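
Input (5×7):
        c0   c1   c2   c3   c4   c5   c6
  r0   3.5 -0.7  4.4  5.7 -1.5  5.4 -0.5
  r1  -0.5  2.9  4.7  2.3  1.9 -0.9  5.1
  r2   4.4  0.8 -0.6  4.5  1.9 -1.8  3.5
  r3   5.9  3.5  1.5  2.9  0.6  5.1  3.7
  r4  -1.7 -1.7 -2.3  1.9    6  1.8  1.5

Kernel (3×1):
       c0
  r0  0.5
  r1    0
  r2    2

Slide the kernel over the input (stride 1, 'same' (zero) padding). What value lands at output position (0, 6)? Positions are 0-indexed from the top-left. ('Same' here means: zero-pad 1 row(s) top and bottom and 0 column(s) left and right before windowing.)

10.2

The receptive field on the zero-padded input at this output position is [0 / -0.5 / 5.1]. Elementwise product with the kernel and sum: 0·0.5 + 5.1·2.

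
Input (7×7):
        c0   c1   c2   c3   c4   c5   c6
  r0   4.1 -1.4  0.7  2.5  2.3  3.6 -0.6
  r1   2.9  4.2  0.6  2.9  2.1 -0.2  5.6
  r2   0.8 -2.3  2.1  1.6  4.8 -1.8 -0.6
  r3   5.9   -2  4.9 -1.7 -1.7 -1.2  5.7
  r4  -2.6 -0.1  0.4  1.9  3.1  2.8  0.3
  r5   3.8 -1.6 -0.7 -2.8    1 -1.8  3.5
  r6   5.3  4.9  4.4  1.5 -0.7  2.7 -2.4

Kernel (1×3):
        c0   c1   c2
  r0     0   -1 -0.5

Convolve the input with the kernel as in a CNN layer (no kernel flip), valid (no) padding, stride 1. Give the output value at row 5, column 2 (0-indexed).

The receptive field on the input at this output position is [-0.7 -2.8 1]. Elementwise product with the kernel and sum: -2.8·-1 + 1·-0.5.

2.3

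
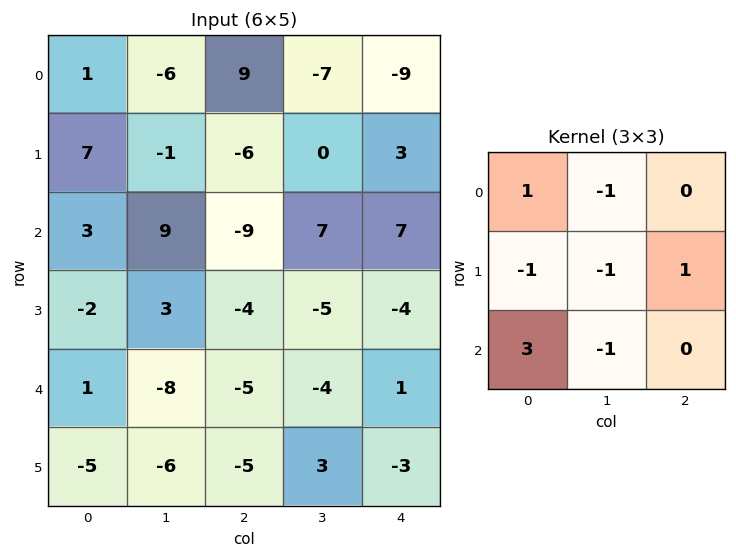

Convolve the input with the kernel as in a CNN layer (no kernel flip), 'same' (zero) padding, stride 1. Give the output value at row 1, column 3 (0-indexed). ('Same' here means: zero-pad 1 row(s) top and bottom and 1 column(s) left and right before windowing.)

The receptive field on the zero-padded input at this output position is [9 -7 -9 / -6 0 3 / -9 7 7]. Elementwise product with the kernel and sum: 9·1 + -7·-1 + -6·-1 + 0·-1 + 3·1 + -9·3 + 7·-1.

-9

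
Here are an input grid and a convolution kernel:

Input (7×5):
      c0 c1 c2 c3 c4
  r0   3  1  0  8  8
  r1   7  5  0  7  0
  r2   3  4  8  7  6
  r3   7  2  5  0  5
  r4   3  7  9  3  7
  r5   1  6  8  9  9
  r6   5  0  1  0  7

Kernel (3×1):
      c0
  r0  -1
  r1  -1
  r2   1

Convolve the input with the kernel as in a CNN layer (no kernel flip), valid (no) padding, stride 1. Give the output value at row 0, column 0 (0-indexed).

-7

The receptive field on the input at this output position is [3 / 7 / 3]. Elementwise product with the kernel and sum: 3·-1 + 7·-1 + 3·1.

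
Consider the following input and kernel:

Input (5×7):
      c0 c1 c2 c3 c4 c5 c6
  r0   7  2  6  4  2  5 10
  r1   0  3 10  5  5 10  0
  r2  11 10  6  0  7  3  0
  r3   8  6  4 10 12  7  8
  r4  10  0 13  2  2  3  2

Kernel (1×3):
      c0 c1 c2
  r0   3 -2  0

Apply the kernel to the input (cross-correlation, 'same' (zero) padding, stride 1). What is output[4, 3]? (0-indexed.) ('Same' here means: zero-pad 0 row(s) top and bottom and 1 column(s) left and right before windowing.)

The receptive field on the zero-padded input at this output position is [13 2 2]. Elementwise product with the kernel and sum: 13·3 + 2·-2.

35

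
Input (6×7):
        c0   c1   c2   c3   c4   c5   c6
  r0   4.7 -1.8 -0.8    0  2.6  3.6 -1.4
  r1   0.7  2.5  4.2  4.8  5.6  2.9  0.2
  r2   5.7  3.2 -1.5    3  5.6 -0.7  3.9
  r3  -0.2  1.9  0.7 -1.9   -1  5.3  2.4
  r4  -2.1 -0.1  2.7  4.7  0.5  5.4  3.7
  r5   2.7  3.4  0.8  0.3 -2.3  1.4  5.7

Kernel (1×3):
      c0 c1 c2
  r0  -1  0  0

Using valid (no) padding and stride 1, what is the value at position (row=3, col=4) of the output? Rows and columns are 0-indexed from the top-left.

1

The receptive field on the input at this output position is [-1 5.3 2.4]. Elementwise product with the kernel and sum: -1·-1.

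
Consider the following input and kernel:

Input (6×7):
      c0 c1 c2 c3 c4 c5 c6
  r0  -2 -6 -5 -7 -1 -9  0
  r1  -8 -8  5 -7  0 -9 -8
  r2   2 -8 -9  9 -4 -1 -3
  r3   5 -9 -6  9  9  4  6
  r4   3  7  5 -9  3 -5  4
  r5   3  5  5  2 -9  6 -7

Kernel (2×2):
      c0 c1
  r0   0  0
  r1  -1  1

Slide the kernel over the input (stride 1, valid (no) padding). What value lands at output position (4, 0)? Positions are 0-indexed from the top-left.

2

The receptive field on the input at this output position is [3 7 / 3 5]. Elementwise product with the kernel and sum: 3·-1 + 5·1.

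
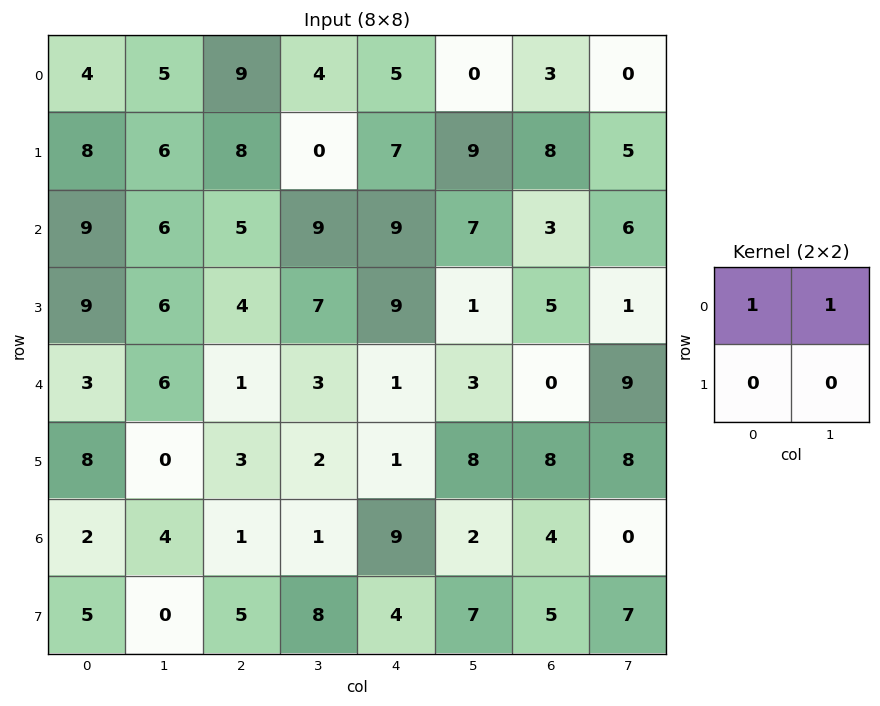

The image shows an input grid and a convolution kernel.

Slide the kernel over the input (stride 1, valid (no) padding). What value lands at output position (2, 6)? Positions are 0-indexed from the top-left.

The receptive field on the input at this output position is [3 6 / 5 1]. Elementwise product with the kernel and sum: 3·1 + 6·1.

9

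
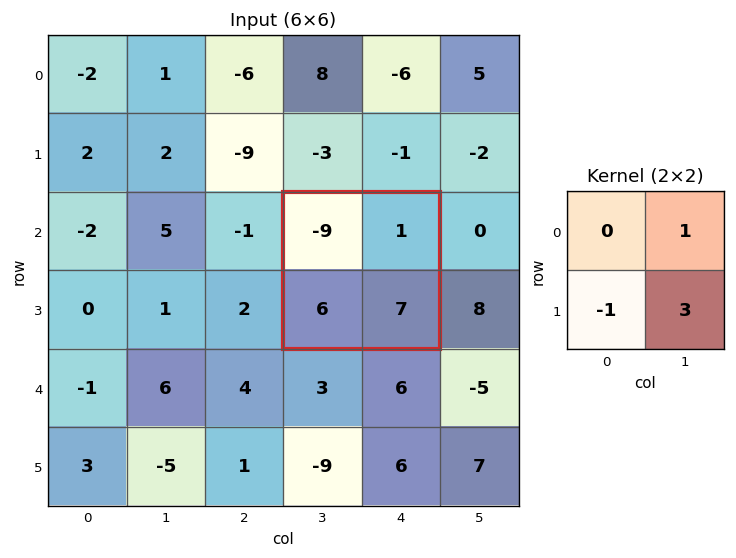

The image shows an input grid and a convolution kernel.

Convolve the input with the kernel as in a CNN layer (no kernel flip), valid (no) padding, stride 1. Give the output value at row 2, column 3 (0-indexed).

The receptive field on the input at this output position is [-9 1 / 6 7]. Elementwise product with the kernel and sum: 1·1 + 6·-1 + 7·3.

16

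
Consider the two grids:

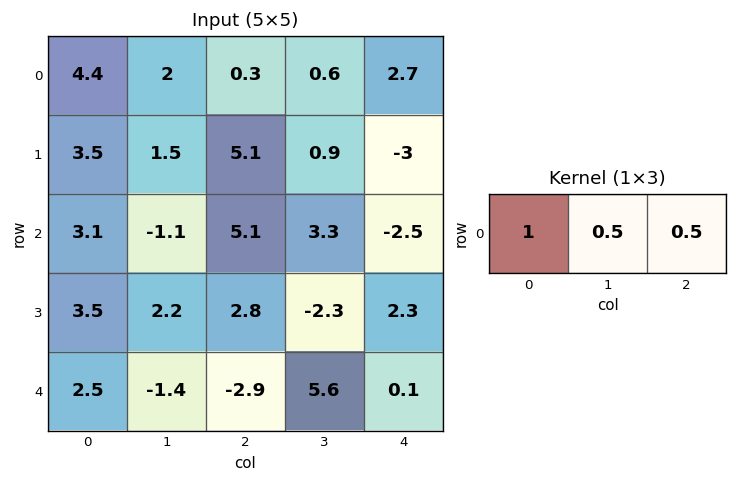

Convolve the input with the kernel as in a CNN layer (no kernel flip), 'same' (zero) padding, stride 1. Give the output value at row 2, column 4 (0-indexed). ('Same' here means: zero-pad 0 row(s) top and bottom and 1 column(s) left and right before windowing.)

The receptive field on the zero-padded input at this output position is [3.3 -2.5 0]. Elementwise product with the kernel and sum: 3.3·1 + -2.5·0.5 + 0·0.5.

2.05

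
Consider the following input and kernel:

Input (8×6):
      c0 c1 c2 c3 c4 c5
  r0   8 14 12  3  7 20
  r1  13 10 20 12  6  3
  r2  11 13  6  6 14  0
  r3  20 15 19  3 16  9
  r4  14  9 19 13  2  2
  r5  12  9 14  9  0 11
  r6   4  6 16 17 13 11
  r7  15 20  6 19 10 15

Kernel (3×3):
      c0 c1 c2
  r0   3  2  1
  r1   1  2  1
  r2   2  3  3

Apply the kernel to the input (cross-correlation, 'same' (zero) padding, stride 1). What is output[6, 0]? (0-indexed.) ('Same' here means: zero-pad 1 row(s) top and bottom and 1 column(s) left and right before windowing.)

The receptive field on the zero-padded input at this output position is [0 12 9 / 0 4 6 / 0 15 20]. Elementwise product with the kernel and sum: 0·3 + 12·2 + 9·1 + 0·1 + 4·2 + 6·1 + 0·2 + 15·3 + 20·3.

152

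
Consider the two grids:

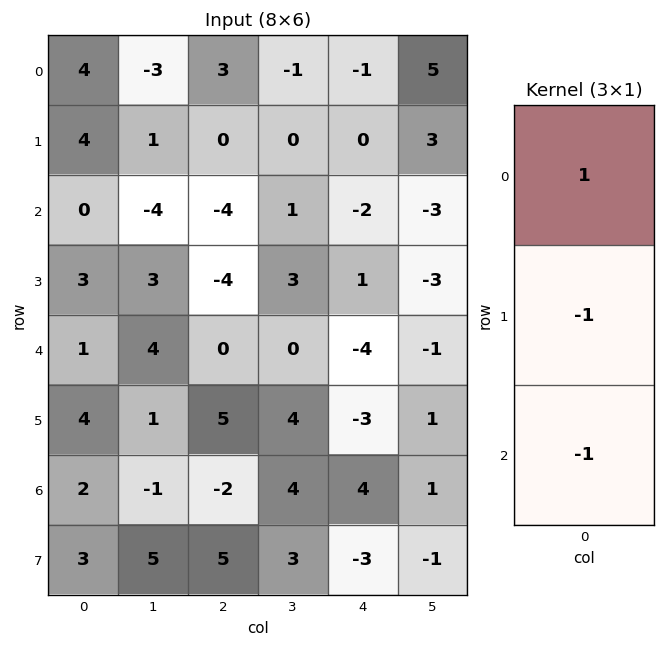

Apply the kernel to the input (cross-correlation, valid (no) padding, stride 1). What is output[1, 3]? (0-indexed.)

-4

The receptive field on the input at this output position is [0 / 1 / 3]. Elementwise product with the kernel and sum: 0·1 + 1·-1 + 3·-1.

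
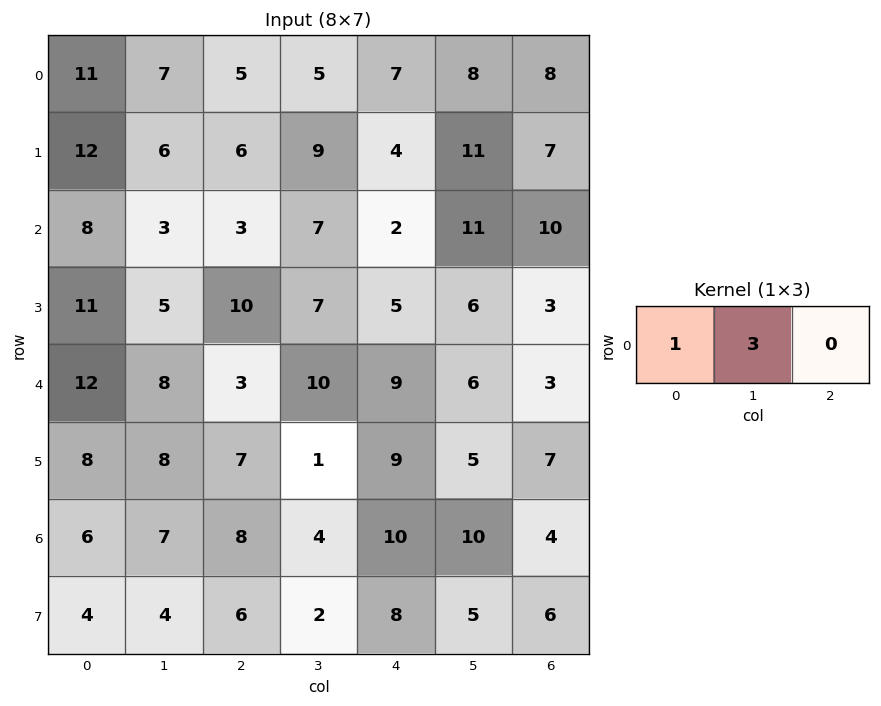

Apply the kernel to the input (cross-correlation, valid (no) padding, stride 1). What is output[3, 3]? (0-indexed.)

22

The receptive field on the input at this output position is [7 5 6]. Elementwise product with the kernel and sum: 7·1 + 5·3.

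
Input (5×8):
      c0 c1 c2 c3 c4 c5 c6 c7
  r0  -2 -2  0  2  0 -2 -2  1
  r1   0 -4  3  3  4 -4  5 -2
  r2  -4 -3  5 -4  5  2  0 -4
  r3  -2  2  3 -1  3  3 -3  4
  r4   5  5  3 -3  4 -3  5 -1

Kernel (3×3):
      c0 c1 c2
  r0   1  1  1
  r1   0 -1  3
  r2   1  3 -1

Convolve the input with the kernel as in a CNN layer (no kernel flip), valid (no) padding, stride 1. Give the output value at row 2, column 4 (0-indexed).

The receptive field on the input at this output position is [5 2 0 / 3 3 -3 / 4 -3 5]. Elementwise product with the kernel and sum: 5·1 + 2·1 + 0·1 + 3·-1 + -3·3 + 4·1 + -3·3 + 5·-1.

-15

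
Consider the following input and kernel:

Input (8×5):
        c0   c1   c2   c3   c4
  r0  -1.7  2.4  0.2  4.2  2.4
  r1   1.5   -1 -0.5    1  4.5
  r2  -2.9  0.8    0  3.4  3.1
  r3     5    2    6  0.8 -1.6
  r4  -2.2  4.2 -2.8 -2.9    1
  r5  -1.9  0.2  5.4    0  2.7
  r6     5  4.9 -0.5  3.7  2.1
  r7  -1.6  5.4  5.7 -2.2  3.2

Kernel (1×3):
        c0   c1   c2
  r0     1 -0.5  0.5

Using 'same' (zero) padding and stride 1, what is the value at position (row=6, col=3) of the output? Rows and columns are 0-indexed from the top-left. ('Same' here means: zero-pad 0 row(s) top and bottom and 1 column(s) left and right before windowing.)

-1.3

The receptive field on the zero-padded input at this output position is [-0.5 3.7 2.1]. Elementwise product with the kernel and sum: -0.5·1 + 3.7·-0.5 + 2.1·0.5.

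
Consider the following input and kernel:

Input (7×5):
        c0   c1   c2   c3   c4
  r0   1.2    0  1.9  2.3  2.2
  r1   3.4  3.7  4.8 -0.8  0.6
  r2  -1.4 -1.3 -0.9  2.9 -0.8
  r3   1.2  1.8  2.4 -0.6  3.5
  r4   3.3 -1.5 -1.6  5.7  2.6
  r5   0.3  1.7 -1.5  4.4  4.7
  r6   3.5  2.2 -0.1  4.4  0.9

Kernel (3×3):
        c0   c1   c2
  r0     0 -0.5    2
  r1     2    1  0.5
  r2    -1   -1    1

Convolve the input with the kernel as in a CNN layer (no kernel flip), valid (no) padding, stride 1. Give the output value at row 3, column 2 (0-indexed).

12.9

The receptive field on the input at this output position is [2.4 -0.6 3.5 / -1.6 5.7 2.6 / -1.5 4.4 4.7]. Elementwise product with the kernel and sum: -0.6·-0.5 + 3.5·2 + -1.6·2 + 5.7·1 + 2.6·0.5 + -1.5·-1 + 4.4·-1 + 4.7·1.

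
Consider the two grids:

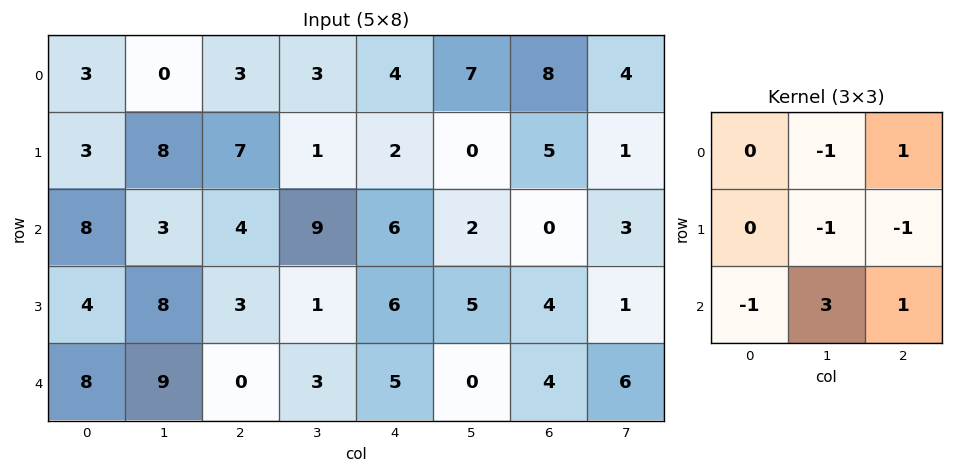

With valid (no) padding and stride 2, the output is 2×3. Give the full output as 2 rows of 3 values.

-7 27 -4
9 4 -12

Output[0,0]: The receptive field on the input at this output position is [3 0 3 / 3 8 7 / 8 3 4]. Elementwise product with the kernel and sum: 0·-1 + 3·1 + 8·-1 + 7·-1 + 8·-1 + 3·3 + 4·1.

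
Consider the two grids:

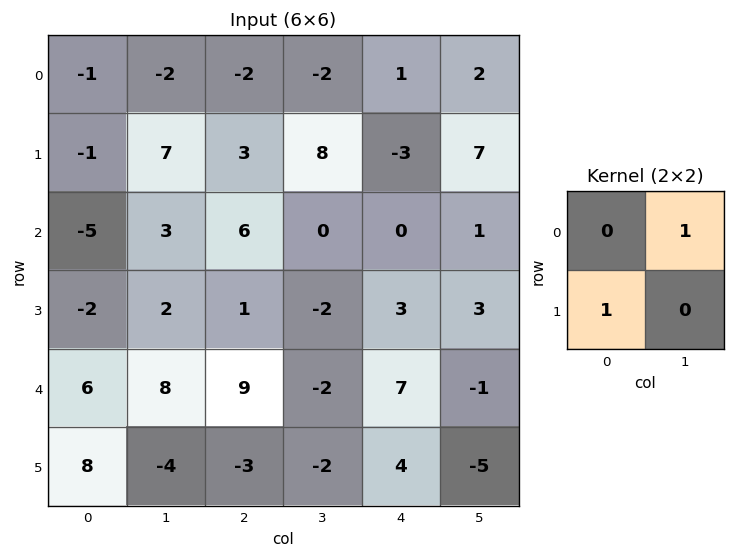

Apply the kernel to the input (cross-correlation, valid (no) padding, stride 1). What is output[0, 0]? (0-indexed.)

-3

The receptive field on the input at this output position is [-1 -2 / -1 7]. Elementwise product with the kernel and sum: -2·1 + -1·1.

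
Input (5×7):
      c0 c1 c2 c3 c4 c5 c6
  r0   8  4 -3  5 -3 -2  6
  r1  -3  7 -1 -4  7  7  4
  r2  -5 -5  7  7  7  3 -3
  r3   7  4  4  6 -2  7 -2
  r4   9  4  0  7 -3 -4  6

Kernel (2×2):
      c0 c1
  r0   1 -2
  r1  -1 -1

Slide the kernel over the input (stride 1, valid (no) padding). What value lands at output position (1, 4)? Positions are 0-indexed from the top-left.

-17

The receptive field on the input at this output position is [7 7 / 7 3]. Elementwise product with the kernel and sum: 7·1 + 7·-2 + 7·-1 + 3·-1.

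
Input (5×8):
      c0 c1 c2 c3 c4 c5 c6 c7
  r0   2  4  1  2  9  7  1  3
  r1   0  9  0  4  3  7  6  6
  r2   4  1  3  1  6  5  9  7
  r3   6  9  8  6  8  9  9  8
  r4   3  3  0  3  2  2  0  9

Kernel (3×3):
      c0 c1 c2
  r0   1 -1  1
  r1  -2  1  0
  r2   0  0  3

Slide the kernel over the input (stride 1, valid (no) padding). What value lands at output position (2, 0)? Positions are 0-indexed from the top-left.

3

The receptive field on the input at this output position is [4 1 3 / 6 9 8 / 3 3 0]. Elementwise product with the kernel and sum: 4·1 + 1·-1 + 3·1 + 6·-2 + 9·1 + 0·3.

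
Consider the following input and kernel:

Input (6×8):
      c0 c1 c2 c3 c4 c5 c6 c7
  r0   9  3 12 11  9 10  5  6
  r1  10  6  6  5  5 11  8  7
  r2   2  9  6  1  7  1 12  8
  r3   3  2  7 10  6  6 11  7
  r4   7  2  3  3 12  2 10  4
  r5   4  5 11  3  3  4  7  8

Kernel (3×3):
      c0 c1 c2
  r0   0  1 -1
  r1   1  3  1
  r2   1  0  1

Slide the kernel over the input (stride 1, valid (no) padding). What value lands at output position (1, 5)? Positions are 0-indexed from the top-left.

59

The receptive field on the input at this output position is [11 8 7 / 1 12 8 / 6 11 7]. Elementwise product with the kernel and sum: 8·1 + 7·-1 + 1·1 + 12·3 + 8·1 + 6·1 + 7·1.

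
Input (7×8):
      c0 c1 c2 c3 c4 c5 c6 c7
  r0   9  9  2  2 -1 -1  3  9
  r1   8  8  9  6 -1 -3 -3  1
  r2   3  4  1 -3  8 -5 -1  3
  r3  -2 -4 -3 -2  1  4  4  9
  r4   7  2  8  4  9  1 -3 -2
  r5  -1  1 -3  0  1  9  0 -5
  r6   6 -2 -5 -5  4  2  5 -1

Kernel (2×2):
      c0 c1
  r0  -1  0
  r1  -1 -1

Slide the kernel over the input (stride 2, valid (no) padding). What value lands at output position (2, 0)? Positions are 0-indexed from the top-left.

The receptive field on the input at this output position is [7 2 / -1 1]. Elementwise product with the kernel and sum: 7·-1 + -1·-1 + 1·-1.

-7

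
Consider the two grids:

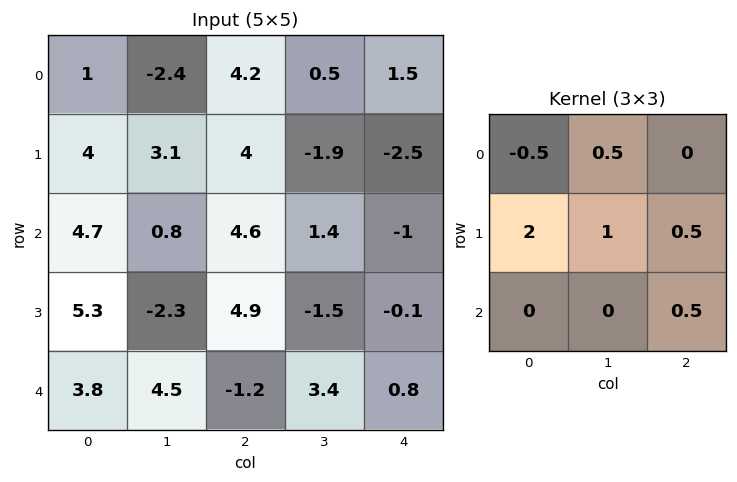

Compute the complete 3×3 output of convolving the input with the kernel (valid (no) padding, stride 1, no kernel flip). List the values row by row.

Output[0,0]: The receptive field on the input at this output position is [1 -2.4 4.2 / 4 3.1 4 / 4.7 0.8 4.6]. Elementwise product with the kernel and sum: 1·-0.5 + -2.4·0.5 + 4·2 + 3.1·1 + 4·0.5 + 4.6·0.5.
Output[0,1]: The receptive field on the input at this output position is [-2.4 4.2 0.5 / 3.1 4 -1.9 / 0.8 4.6 1.4]. Elementwise product with the kernel and sum: -2.4·-0.5 + 4.2·0.5 + 3.1·2 + 4·1 + -1.9·0.5 + 1.4·0.5.

13.7 13.25 2.5
14.5 6.6 7.1
8.2 3.15 7.05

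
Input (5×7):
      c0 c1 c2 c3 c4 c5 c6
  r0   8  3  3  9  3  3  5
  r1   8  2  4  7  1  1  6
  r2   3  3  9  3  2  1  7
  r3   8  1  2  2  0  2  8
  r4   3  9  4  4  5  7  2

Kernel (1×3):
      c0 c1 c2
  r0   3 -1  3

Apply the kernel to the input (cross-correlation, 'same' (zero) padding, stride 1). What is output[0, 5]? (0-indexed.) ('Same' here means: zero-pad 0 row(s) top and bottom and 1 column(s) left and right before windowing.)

The receptive field on the zero-padded input at this output position is [3 3 5]. Elementwise product with the kernel and sum: 3·3 + 3·-1 + 5·3.

21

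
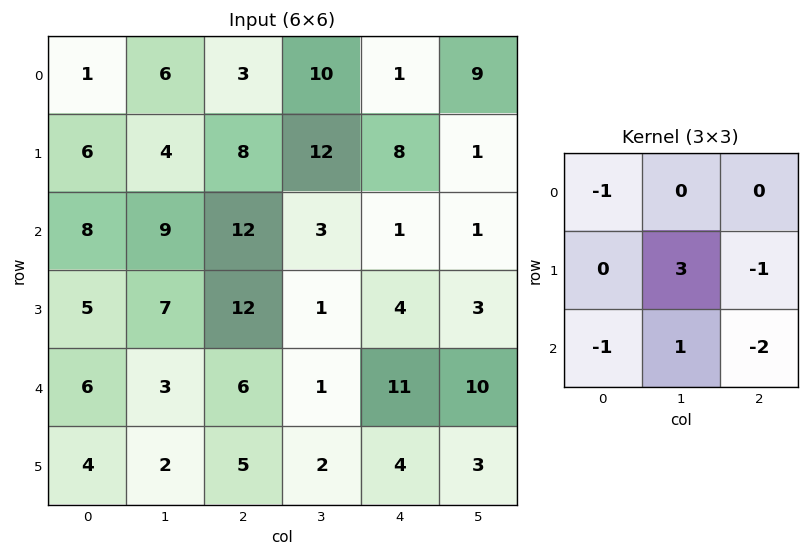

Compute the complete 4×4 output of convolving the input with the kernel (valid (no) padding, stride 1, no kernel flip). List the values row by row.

-20 3 14 9
-13 32 -19 -13
-14 27 -40 -4
-14 9 -31 18

Output[0,0]: The receptive field on the input at this output position is [1 6 3 / 6 4 8 / 8 9 12]. Elementwise product with the kernel and sum: 1·-1 + 4·3 + 8·-1 + 8·-1 + 9·1 + 12·-2.
Output[0,1]: The receptive field on the input at this output position is [6 3 10 / 4 8 12 / 9 12 3]. Elementwise product with the kernel and sum: 6·-1 + 8·3 + 12·-1 + 9·-1 + 12·1 + 3·-2.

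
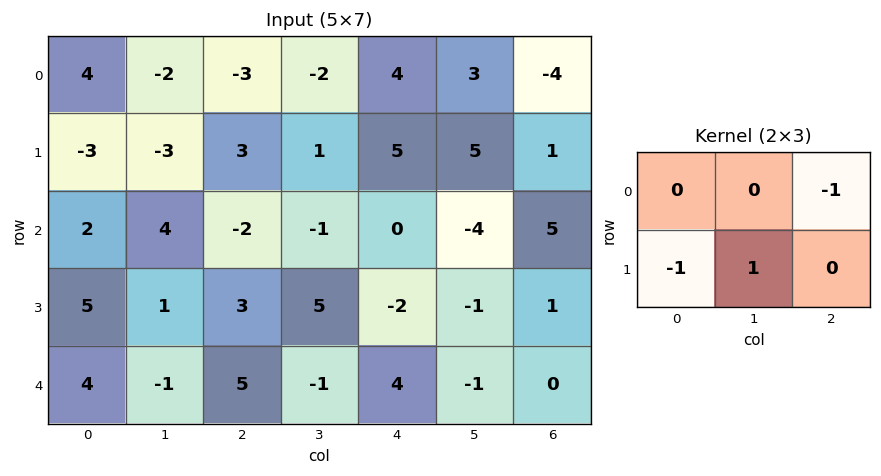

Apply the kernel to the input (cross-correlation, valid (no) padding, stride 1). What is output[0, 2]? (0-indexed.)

-6

The receptive field on the input at this output position is [-3 -2 4 / 3 1 5]. Elementwise product with the kernel and sum: 4·-1 + 3·-1 + 1·1.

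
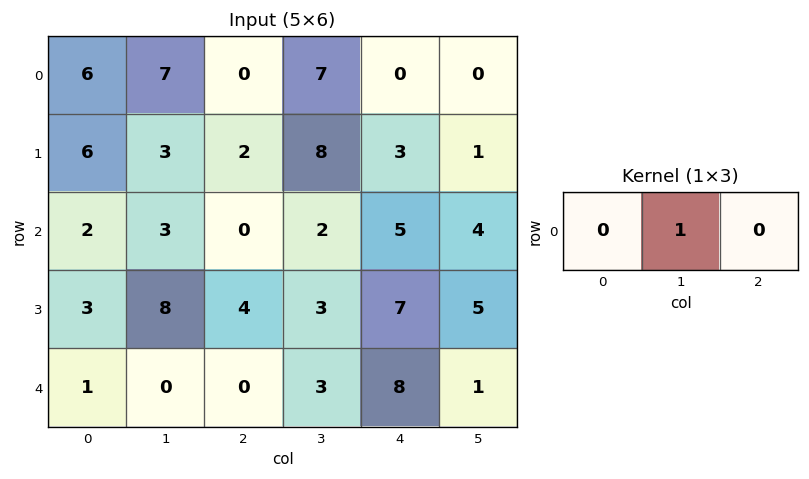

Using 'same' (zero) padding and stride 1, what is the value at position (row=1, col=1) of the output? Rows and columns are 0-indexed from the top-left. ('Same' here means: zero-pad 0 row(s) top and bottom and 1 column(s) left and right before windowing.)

The receptive field on the zero-padded input at this output position is [6 3 2]. Elementwise product with the kernel and sum: 3·1.

3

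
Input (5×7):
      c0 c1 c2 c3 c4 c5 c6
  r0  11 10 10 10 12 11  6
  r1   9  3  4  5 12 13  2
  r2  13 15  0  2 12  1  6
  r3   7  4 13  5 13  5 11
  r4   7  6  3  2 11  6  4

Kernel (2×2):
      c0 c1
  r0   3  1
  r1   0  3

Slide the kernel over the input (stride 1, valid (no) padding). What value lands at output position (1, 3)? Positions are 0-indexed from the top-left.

63

The receptive field on the input at this output position is [5 12 / 2 12]. Elementwise product with the kernel and sum: 5·3 + 12·1 + 12·3.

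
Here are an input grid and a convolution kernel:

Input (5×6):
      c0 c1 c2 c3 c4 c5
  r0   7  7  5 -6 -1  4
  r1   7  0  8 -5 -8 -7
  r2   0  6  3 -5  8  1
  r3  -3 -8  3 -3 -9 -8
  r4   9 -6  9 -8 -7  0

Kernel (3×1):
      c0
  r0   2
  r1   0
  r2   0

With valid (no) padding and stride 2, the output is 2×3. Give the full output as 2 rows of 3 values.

14 10 -2
0 6 16

Output[0,0]: The receptive field on the input at this output position is [7 / 7 / 0]. Elementwise product with the kernel and sum: 7·2.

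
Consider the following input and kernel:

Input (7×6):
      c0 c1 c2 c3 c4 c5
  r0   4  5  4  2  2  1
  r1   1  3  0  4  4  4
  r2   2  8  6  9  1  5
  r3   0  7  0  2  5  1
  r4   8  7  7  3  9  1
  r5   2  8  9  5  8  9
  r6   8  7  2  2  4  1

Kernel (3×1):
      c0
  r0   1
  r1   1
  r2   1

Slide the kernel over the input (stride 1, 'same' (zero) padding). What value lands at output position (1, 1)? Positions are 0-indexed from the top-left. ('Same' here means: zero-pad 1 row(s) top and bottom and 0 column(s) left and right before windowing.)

The receptive field on the zero-padded input at this output position is [5 / 3 / 8]. Elementwise product with the kernel and sum: 5·1 + 3·1 + 8·1.

16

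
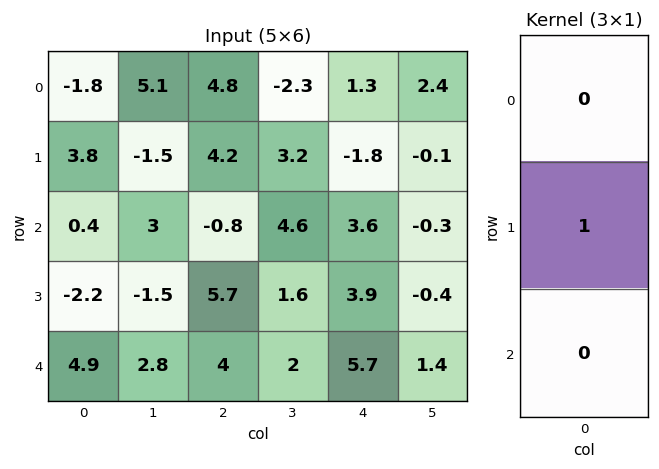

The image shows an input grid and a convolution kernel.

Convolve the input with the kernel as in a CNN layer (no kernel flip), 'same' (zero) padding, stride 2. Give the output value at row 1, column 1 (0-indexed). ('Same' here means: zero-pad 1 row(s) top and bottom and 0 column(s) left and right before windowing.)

-0.8

The receptive field on the zero-padded input at this output position is [4.2 / -0.8 / 5.7]. Elementwise product with the kernel and sum: -0.8·1.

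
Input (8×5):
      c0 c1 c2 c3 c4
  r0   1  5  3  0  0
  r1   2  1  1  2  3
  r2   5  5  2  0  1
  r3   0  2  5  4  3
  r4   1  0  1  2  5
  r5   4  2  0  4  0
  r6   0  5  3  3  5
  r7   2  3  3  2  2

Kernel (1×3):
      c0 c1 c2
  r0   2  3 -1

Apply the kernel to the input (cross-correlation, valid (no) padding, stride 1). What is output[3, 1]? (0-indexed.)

15

The receptive field on the input at this output position is [2 5 4]. Elementwise product with the kernel and sum: 2·2 + 5·3 + 4·-1.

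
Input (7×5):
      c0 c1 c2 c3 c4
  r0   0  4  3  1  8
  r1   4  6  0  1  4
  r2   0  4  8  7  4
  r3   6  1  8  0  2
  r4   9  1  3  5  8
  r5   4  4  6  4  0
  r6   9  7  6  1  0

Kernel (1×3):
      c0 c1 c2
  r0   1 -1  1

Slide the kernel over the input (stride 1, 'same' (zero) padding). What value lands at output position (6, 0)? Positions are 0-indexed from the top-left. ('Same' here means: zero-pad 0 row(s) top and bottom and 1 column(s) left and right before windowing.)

The receptive field on the zero-padded input at this output position is [0 9 7]. Elementwise product with the kernel and sum: 0·1 + 9·-1 + 7·1.

-2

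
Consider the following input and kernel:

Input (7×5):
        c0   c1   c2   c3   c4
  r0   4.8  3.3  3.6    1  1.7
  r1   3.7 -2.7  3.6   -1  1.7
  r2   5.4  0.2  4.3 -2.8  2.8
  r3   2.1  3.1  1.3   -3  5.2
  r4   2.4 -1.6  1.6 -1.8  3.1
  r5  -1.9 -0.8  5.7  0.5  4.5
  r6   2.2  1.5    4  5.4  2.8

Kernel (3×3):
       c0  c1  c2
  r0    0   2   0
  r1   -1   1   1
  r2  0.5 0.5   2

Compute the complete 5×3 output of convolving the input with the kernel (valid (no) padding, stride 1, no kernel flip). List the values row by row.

Output[0,0]: The receptive field on the input at this output position is [4.8 3.3 3.6 / 3.7 -2.7 3.6 / 5.4 0.2 4.3]. Elementwise product with the kernel and sum: 3.3·2 + 3.7·-1 + -2.7·1 + 3.6·1 + 5.4·0.5 + 0.2·0.5 + 4.3·2.

15.2 9.15 5.45
-1.1 4.7 3.25
6.3 0.2 1.4
13.85 7.45 5.8
13.45 23.75 6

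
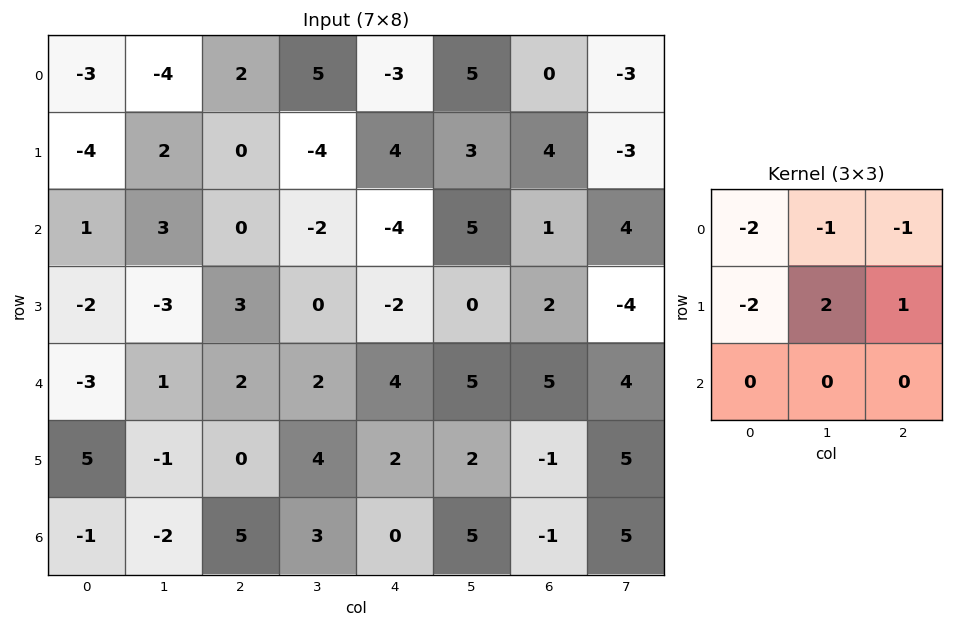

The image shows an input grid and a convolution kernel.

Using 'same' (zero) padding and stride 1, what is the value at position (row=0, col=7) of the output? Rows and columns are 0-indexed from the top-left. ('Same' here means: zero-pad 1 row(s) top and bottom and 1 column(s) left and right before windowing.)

The receptive field on the zero-padded input at this output position is [0 0 0 / 0 -3 0 / 4 -3 0]. Elementwise product with the kernel and sum: 0·-2 + 0·-1 + 0·-1 + 0·-2 + -3·2 + 0·1.

-6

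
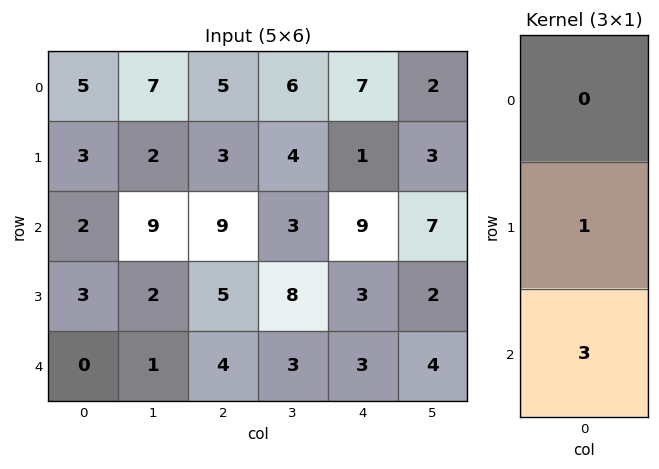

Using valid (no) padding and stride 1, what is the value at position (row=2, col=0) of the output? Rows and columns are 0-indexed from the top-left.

The receptive field on the input at this output position is [2 / 3 / 0]. Elementwise product with the kernel and sum: 3·1 + 0·3.

3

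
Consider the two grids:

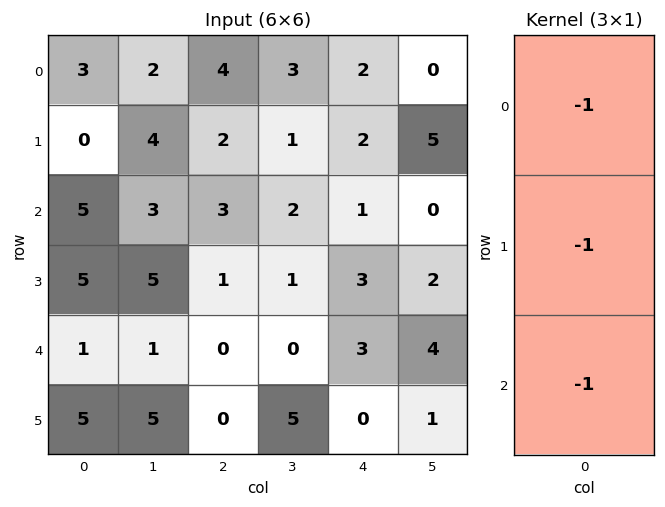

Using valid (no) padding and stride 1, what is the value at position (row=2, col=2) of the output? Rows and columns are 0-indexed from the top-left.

The receptive field on the input at this output position is [3 / 1 / 0]. Elementwise product with the kernel and sum: 3·-1 + 1·-1 + 0·-1.

-4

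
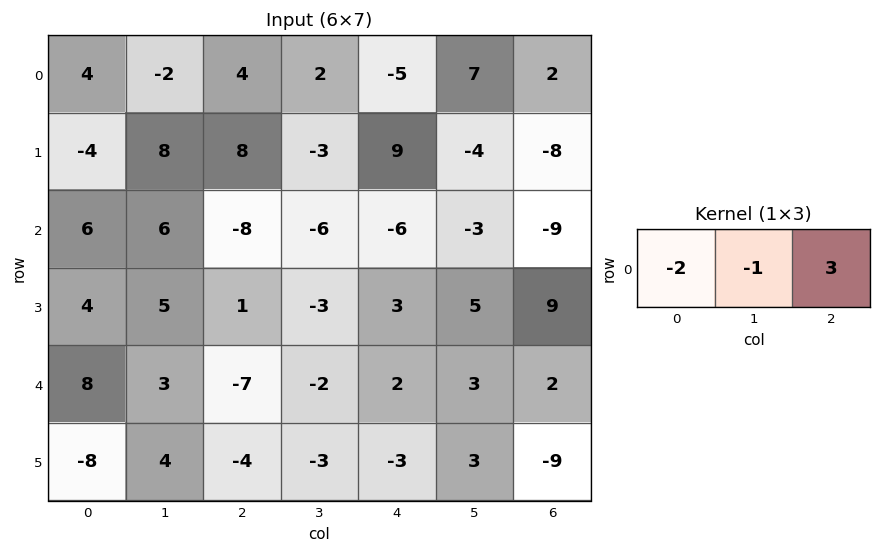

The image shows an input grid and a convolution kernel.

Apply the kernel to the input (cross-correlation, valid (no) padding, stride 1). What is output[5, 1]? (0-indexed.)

-13

The receptive field on the input at this output position is [4 -4 -3]. Elementwise product with the kernel and sum: 4·-2 + -4·-1 + -3·3.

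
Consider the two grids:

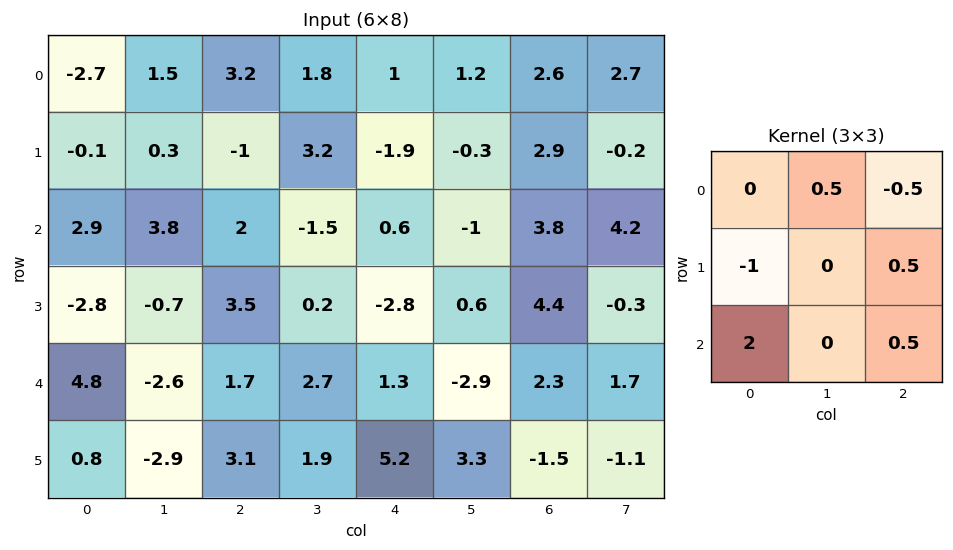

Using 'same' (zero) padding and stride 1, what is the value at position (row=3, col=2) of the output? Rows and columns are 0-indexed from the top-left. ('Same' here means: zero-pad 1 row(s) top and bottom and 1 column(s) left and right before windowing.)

The receptive field on the zero-padded input at this output position is [3.8 2 -1.5 / -0.7 3.5 0.2 / -2.6 1.7 2.7]. Elementwise product with the kernel and sum: 2·0.5 + -1.5·-0.5 + -0.7·-1 + 0.2·0.5 + -2.6·2 + 2.7·0.5.

-1.3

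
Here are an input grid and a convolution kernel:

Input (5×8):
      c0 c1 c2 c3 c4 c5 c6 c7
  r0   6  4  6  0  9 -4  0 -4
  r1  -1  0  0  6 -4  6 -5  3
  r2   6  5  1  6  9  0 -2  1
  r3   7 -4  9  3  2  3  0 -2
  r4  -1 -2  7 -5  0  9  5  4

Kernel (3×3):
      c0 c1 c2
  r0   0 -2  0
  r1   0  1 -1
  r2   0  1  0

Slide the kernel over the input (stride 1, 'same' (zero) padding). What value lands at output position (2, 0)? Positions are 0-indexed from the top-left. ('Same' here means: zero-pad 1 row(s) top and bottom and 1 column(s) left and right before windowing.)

The receptive field on the zero-padded input at this output position is [0 -1 0 / 0 6 5 / 0 7 -4]. Elementwise product with the kernel and sum: -1·-2 + 6·1 + 5·-1 + 7·1.

10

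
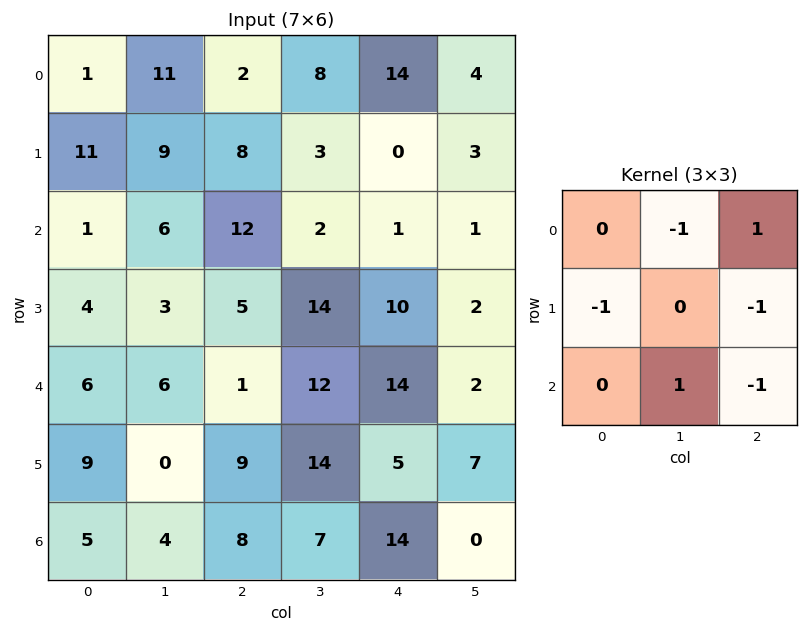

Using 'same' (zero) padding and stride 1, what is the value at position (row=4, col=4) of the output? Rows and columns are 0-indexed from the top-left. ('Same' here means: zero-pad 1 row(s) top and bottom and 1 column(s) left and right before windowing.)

-24

The receptive field on the zero-padded input at this output position is [14 10 2 / 12 14 2 / 14 5 7]. Elementwise product with the kernel and sum: 10·-1 + 2·1 + 12·-1 + 2·-1 + 5·1 + 7·-1.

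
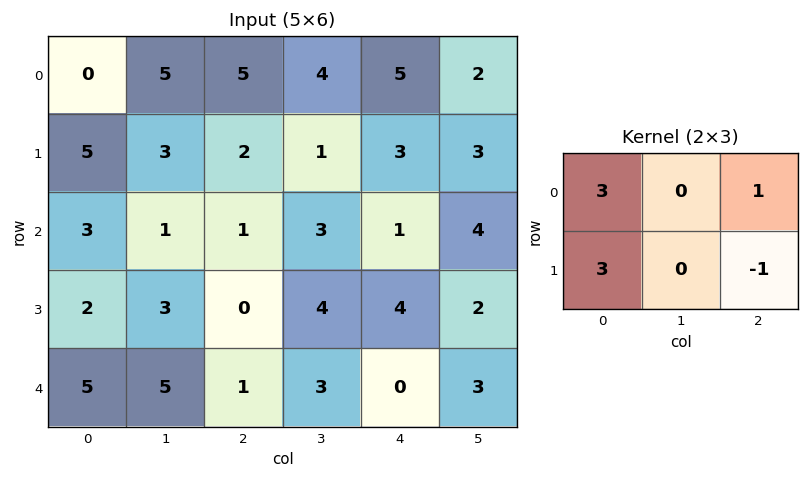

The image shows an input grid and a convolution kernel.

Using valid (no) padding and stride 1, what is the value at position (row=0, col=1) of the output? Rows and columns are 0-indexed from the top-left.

The receptive field on the input at this output position is [5 5 4 / 3 2 1]. Elementwise product with the kernel and sum: 5·3 + 4·1 + 3·3 + 1·-1.

27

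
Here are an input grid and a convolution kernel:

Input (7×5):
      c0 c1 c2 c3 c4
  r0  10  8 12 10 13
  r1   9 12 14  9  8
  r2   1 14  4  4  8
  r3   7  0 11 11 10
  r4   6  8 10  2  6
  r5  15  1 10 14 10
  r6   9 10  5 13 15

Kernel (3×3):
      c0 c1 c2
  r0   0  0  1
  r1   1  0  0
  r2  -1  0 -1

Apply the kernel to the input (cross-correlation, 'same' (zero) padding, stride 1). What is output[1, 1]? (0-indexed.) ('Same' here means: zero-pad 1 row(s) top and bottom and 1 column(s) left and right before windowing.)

16

The receptive field on the zero-padded input at this output position is [10 8 12 / 9 12 14 / 1 14 4]. Elementwise product with the kernel and sum: 12·1 + 9·1 + 1·-1 + 4·-1.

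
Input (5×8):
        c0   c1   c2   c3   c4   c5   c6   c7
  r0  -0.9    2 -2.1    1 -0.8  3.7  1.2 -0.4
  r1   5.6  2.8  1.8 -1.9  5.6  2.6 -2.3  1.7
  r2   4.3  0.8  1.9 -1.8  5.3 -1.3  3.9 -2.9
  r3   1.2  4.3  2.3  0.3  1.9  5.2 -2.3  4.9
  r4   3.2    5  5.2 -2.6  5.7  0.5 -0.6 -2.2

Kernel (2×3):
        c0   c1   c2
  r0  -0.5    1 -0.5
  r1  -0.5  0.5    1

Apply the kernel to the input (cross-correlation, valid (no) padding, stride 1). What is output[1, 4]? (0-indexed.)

1.55

The receptive field on the input at this output position is [5.6 2.6 -2.3 / 5.3 -1.3 3.9]. Elementwise product with the kernel and sum: 5.6·-0.5 + 2.6·1 + -2.3·-0.5 + 5.3·-0.5 + -1.3·0.5 + 3.9·1.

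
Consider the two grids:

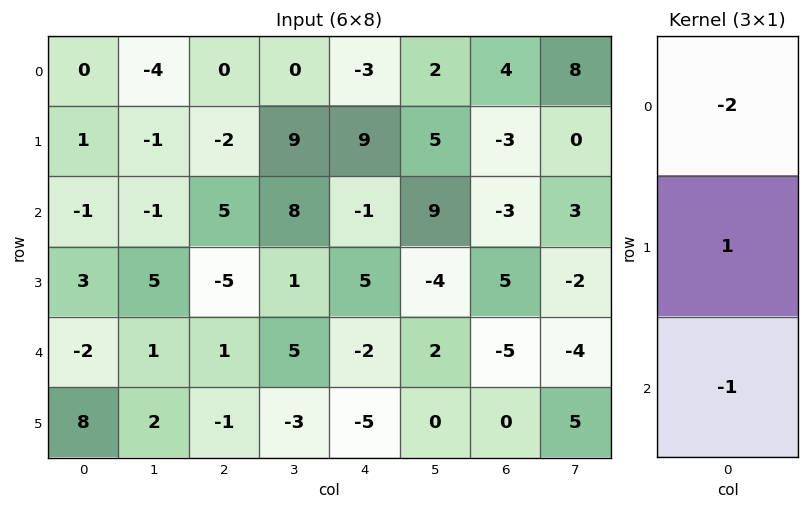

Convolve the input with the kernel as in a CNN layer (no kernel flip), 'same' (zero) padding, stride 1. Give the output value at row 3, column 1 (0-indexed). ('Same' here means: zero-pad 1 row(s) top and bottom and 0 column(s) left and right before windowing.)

6

The receptive field on the zero-padded input at this output position is [-1 / 5 / 1]. Elementwise product with the kernel and sum: -1·-2 + 5·1 + 1·-1.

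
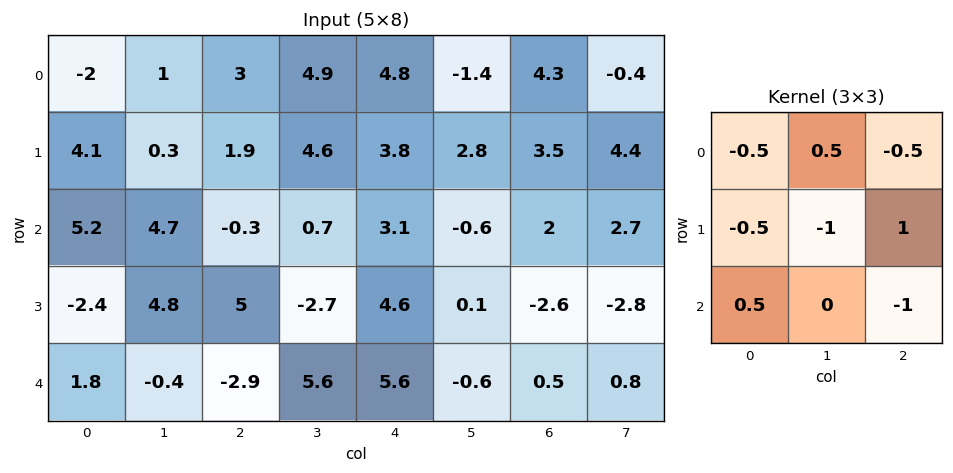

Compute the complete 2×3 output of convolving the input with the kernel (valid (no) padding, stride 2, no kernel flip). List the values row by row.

Output[0,0]: The receptive field on the input at this output position is [-2 1 3 / 4.1 0.3 1.9 / 5.2 4.7 -0.3]. Elementwise product with the kernel and sum: -2·-0.5 + 1·0.5 + 3·-0.5 + 4.1·-0.5 + 0.3·-1 + 1.9·1 + 5.2·0.5 + -0.3·-1.

2.45 -6.45 -6.9
5.1 -3.3 -5.55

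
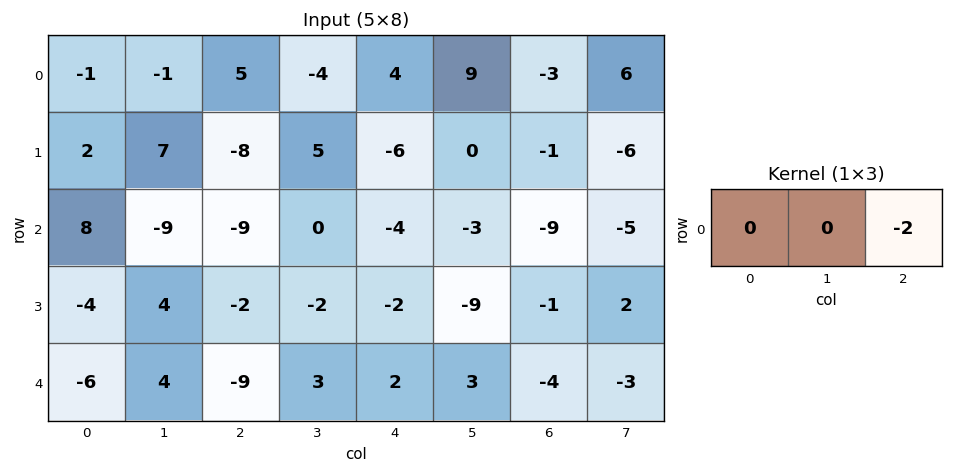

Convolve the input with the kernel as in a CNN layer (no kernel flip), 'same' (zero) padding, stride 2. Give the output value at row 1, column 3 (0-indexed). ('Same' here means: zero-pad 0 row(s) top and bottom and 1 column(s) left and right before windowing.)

10

The receptive field on the zero-padded input at this output position is [-3 -9 -5]. Elementwise product with the kernel and sum: -5·-2.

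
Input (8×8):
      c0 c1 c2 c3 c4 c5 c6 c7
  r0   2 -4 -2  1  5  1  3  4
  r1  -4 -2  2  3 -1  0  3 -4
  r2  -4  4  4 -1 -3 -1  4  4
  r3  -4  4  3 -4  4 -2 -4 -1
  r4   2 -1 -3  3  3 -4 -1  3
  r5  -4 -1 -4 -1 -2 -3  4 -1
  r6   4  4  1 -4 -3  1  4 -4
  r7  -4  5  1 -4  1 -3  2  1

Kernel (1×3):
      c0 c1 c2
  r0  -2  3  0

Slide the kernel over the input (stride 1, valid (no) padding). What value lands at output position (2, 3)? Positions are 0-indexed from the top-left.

-7

The receptive field on the input at this output position is [-1 -3 -1]. Elementwise product with the kernel and sum: -1·-2 + -3·3.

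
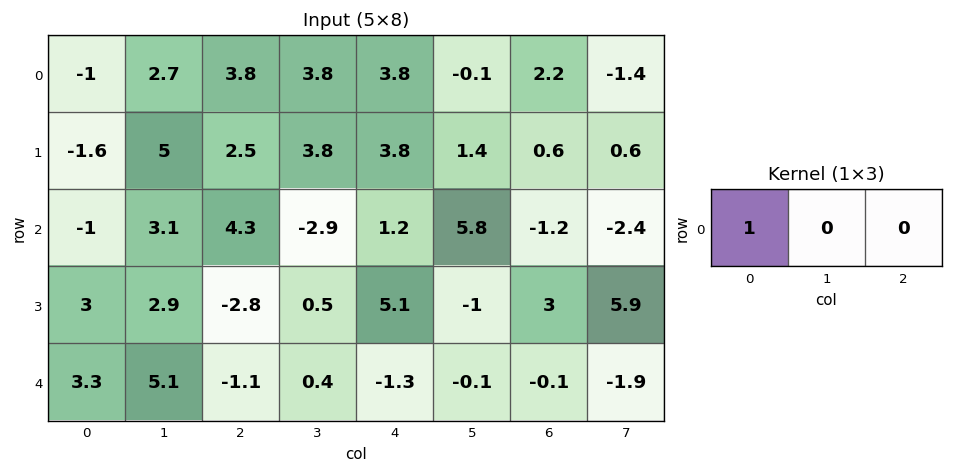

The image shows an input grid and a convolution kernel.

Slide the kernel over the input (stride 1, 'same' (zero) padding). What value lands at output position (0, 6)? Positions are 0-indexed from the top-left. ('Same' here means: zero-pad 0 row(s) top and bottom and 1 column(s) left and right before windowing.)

The receptive field on the zero-padded input at this output position is [-0.1 2.2 -1.4]. Elementwise product with the kernel and sum: -0.1·1.

-0.1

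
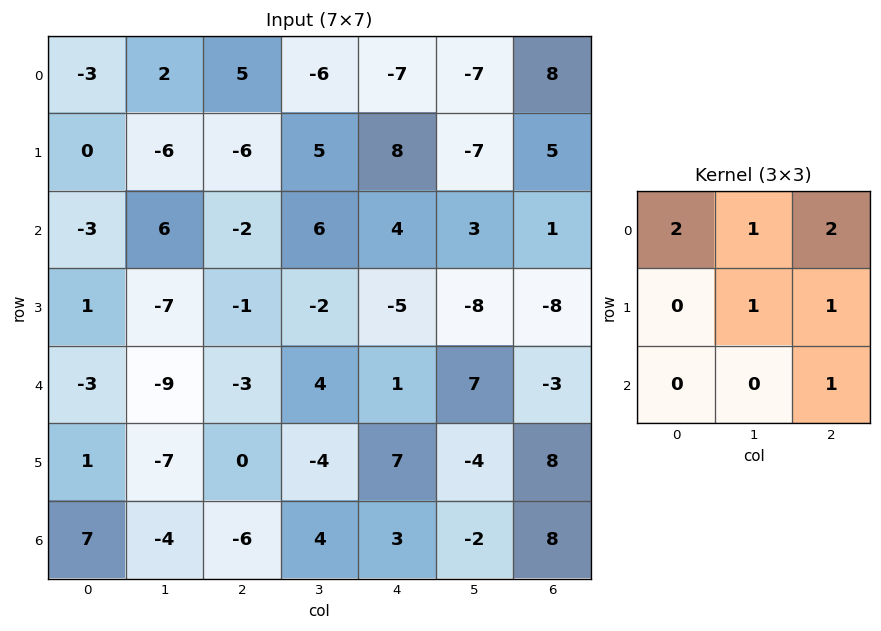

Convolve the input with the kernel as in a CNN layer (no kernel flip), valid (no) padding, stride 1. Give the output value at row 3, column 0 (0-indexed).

The receptive field on the input at this output position is [1 -7 -1 / -3 -9 -3 / 1 -7 0]. Elementwise product with the kernel and sum: 1·2 + -7·1 + -1·2 + -9·1 + -3·1 + 0·1.

-19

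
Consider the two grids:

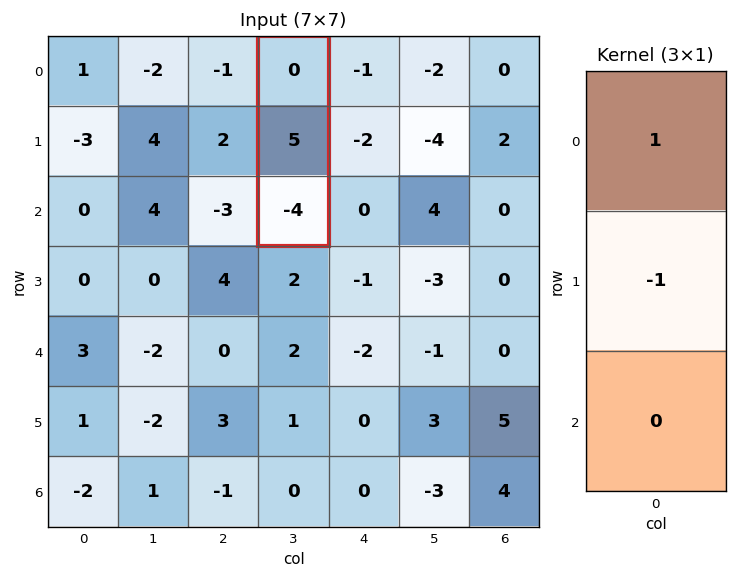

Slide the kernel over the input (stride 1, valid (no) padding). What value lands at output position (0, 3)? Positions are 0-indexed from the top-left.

-5

The receptive field on the input at this output position is [0 / 5 / -4]. Elementwise product with the kernel and sum: 0·1 + 5·-1.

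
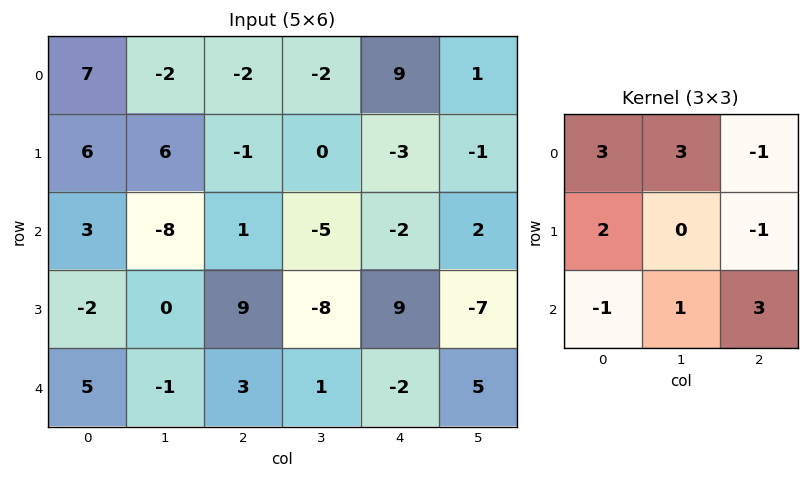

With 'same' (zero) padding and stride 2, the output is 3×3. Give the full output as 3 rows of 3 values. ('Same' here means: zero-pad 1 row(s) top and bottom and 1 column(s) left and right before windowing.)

26 -9 -11
18 -11 -24
-5 32 7

Output[0,0]: The receptive field on the zero-padded input at this output position is [0 0 0 / 0 7 -2 / 0 6 6]. Elementwise product with the kernel and sum: 0·3 + 0·3 + 0·-1 + 0·2 + -2·-1 + 0·-1 + 6·1 + 6·3.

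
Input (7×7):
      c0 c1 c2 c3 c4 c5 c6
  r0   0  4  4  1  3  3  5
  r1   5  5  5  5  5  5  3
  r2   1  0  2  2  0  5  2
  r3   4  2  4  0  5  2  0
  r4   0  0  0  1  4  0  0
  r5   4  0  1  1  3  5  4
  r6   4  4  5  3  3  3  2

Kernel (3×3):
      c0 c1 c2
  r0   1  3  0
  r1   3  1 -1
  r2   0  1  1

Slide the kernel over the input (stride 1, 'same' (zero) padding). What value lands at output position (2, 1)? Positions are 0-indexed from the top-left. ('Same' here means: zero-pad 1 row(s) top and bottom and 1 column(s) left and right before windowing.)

The receptive field on the zero-padded input at this output position is [5 5 5 / 1 0 2 / 4 2 4]. Elementwise product with the kernel and sum: 5·1 + 5·3 + 1·3 + 0·1 + 2·-1 + 2·1 + 4·1.

27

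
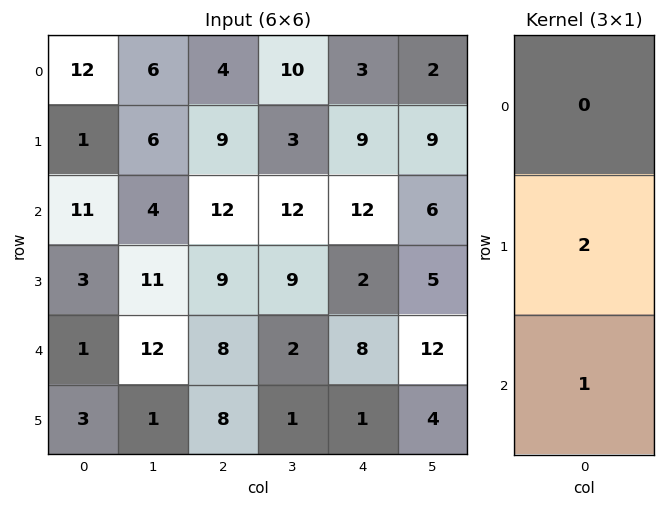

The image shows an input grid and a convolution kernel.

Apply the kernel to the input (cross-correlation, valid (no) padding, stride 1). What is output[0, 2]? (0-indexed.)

The receptive field on the input at this output position is [4 / 9 / 12]. Elementwise product with the kernel and sum: 9·2 + 12·1.

30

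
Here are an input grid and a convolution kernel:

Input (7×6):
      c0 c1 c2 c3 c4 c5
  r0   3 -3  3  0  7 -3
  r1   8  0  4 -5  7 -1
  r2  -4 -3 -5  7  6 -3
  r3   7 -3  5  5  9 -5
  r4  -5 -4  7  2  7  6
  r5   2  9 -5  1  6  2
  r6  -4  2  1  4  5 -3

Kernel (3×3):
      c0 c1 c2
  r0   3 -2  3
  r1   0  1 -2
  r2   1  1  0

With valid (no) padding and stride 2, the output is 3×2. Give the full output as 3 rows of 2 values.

Output[0,0]: The receptive field on the input at this output position is [3 -3 3 / 8 0 4 / -4 -3 -5]. Elementwise product with the kernel and sum: 3·3 + -3·-2 + 3·3 + 0·1 + 4·-2 + -4·1 + -3·1.

9 13
-43 -15
31 32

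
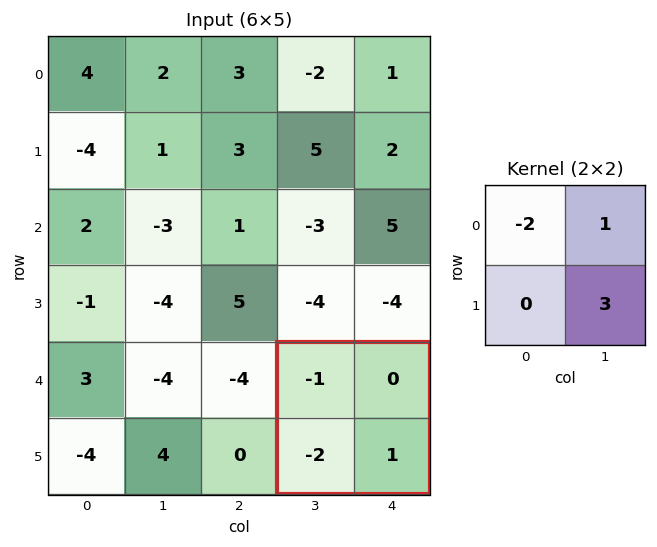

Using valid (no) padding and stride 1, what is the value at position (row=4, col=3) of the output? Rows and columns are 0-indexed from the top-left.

5

The receptive field on the input at this output position is [-1 0 / -2 1]. Elementwise product with the kernel and sum: -1·-2 + 0·1 + 1·3.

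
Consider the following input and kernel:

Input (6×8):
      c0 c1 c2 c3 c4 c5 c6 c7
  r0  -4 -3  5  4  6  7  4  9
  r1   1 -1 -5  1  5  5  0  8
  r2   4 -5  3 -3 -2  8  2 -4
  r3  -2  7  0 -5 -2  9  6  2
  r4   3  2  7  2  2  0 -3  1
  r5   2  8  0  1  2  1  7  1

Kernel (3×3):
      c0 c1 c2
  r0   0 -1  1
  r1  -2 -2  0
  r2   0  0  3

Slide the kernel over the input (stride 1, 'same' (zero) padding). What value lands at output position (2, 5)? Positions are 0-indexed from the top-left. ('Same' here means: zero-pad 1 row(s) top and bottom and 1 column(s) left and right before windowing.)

1

The receptive field on the zero-padded input at this output position is [5 5 0 / -2 8 2 / -2 9 6]. Elementwise product with the kernel and sum: 5·-1 + 0·1 + -2·-2 + 8·-2 + 6·3.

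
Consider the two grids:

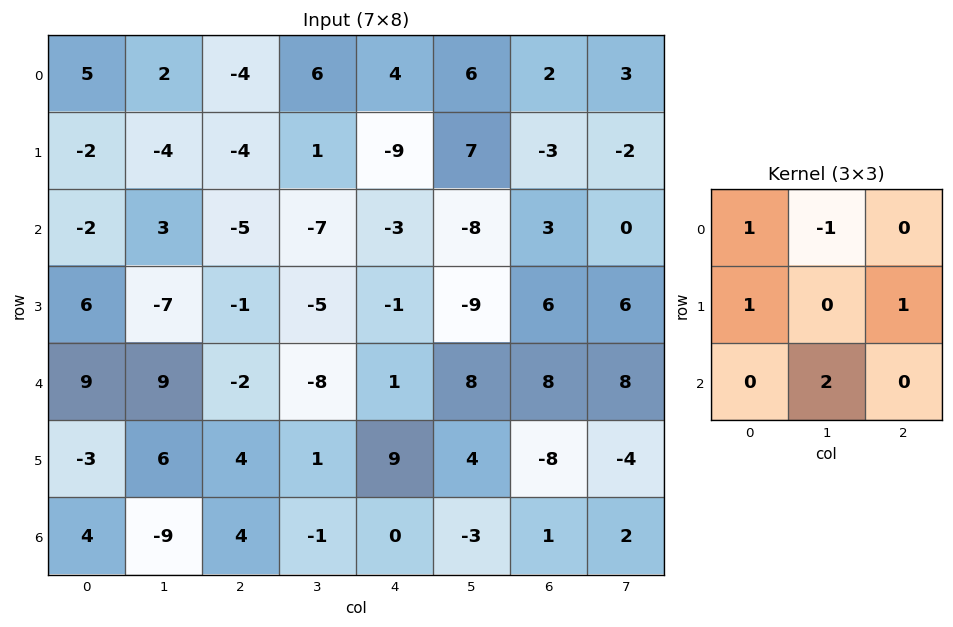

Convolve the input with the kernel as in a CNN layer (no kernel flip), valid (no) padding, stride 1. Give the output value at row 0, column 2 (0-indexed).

-37

The receptive field on the input at this output position is [-4 6 4 / -4 1 -9 / -5 -7 -3]. Elementwise product with the kernel and sum: -4·1 + 6·-1 + -4·1 + -9·1 + -7·2.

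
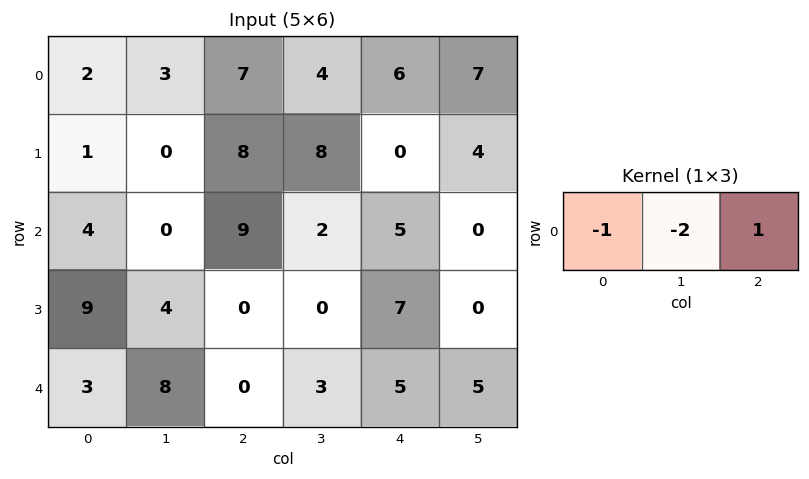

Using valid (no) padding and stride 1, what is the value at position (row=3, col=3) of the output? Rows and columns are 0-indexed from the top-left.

-14

The receptive field on the input at this output position is [0 7 0]. Elementwise product with the kernel and sum: 0·-1 + 7·-2 + 0·1.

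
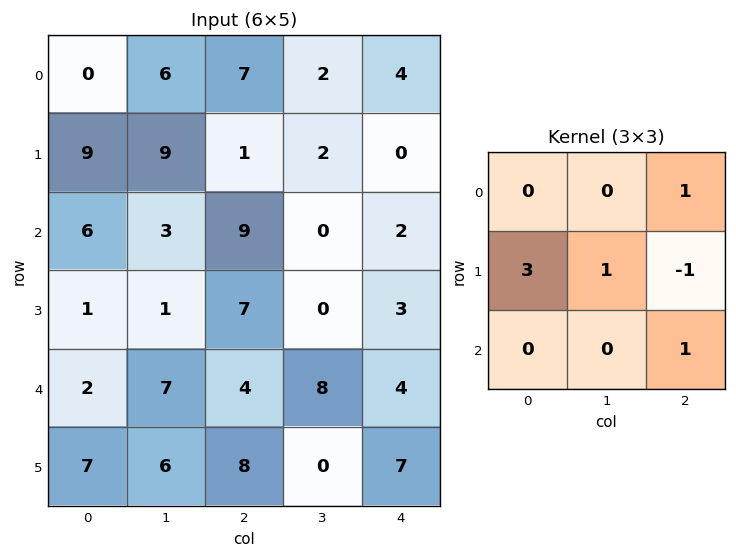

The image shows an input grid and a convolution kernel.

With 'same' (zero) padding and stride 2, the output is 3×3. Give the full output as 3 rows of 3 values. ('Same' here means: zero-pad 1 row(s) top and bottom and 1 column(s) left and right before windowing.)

3 25 10
13 20 2
2 17 28

Output[0,0]: The receptive field on the zero-padded input at this output position is [0 0 0 / 0 0 6 / 0 9 9]. Elementwise product with the kernel and sum: 0·1 + 0·3 + 0·1 + 6·-1 + 9·1.
Output[0,1]: The receptive field on the zero-padded input at this output position is [0 0 0 / 6 7 2 / 9 1 2]. Elementwise product with the kernel and sum: 0·1 + 6·3 + 7·1 + 2·-1 + 2·1.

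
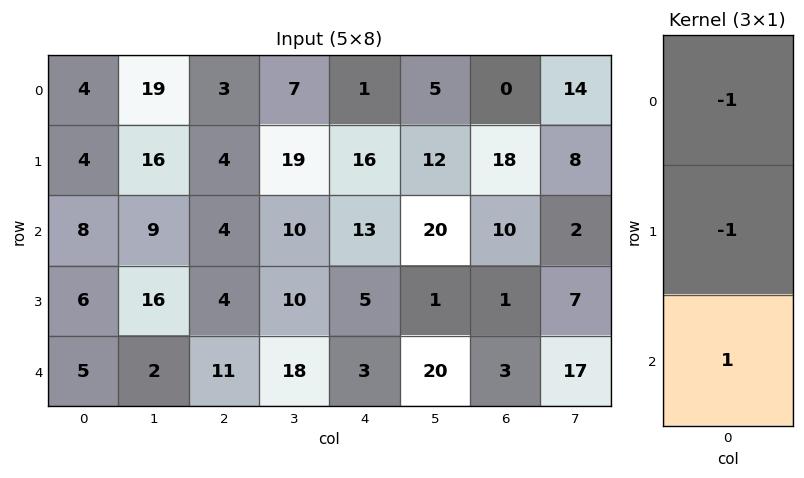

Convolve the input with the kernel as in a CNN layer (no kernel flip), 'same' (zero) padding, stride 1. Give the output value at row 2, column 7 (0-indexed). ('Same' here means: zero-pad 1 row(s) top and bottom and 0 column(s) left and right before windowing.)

-3

The receptive field on the zero-padded input at this output position is [8 / 2 / 7]. Elementwise product with the kernel and sum: 8·-1 + 2·-1 + 7·1.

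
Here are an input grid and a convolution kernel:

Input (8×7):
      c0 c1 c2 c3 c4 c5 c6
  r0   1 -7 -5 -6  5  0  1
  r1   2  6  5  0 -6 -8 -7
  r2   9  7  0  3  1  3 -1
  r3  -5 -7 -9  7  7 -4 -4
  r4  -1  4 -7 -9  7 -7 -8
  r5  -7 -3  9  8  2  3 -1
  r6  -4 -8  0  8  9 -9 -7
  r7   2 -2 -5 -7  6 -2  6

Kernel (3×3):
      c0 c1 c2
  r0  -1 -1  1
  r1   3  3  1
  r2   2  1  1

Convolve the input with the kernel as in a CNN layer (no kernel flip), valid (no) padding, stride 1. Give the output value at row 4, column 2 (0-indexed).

The receptive field on the input at this output position is [-7 -9 7 / 9 8 2 / 0 8 9]. Elementwise product with the kernel and sum: -7·-1 + -9·-1 + 7·1 + 9·3 + 8·3 + 2·1 + 0·2 + 8·1 + 9·1.

93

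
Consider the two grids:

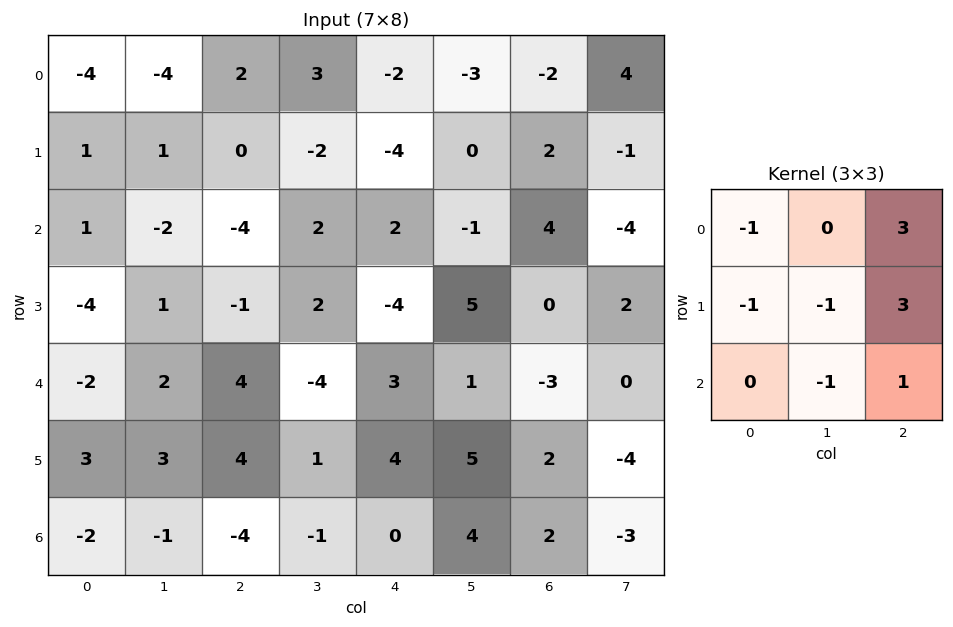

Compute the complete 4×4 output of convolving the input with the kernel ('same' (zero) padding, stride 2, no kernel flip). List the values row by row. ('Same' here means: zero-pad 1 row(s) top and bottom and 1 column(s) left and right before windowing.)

-8 9 -6 14
1 8 4 -16
11 -16 18 -3
8 2 27 -32

Output[0,0]: The receptive field on the zero-padded input at this output position is [0 0 0 / 0 -4 -4 / 0 1 1]. Elementwise product with the kernel and sum: 0·-1 + 0·3 + 0·-1 + -4·-1 + -4·3 + 1·-1 + 1·1.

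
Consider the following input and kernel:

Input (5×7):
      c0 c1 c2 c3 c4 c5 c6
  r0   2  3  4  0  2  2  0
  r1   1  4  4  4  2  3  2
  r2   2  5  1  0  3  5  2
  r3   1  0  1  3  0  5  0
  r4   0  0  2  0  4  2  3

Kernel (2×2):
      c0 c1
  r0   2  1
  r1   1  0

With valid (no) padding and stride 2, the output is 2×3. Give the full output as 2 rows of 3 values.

8 12 8
10 3 11

Output[0,0]: The receptive field on the input at this output position is [2 3 / 1 4]. Elementwise product with the kernel and sum: 2·2 + 3·1 + 1·1.
Output[0,1]: The receptive field on the input at this output position is [4 0 / 4 4]. Elementwise product with the kernel and sum: 4·2 + 0·1 + 4·1.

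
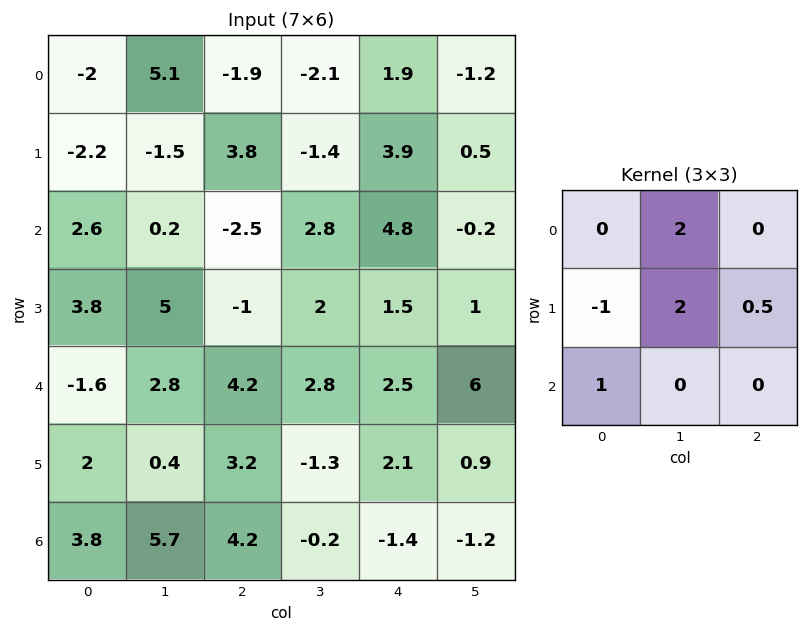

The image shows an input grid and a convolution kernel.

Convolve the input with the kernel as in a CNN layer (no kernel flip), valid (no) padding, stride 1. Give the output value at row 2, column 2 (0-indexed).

The receptive field on the input at this output position is [-2.5 2.8 4.8 / -1 2 1.5 / 4.2 2.8 2.5]. Elementwise product with the kernel and sum: 2.8·2 + -1·-1 + 2·2 + 1.5·0.5 + 4.2·1.

15.55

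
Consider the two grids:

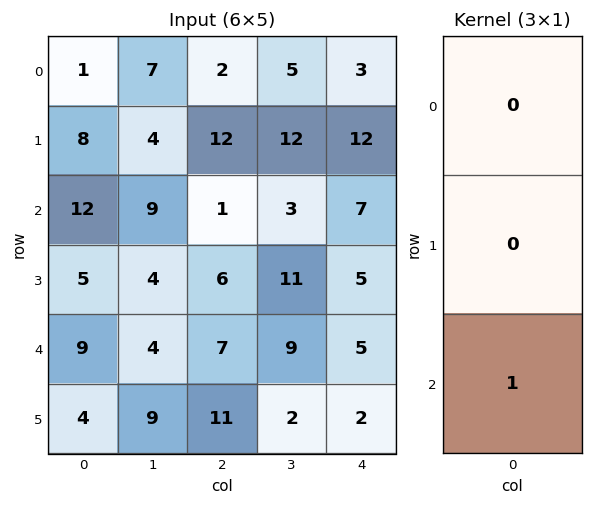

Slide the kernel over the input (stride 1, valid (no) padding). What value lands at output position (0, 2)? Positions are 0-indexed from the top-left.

The receptive field on the input at this output position is [2 / 12 / 1]. Elementwise product with the kernel and sum: 1·1.

1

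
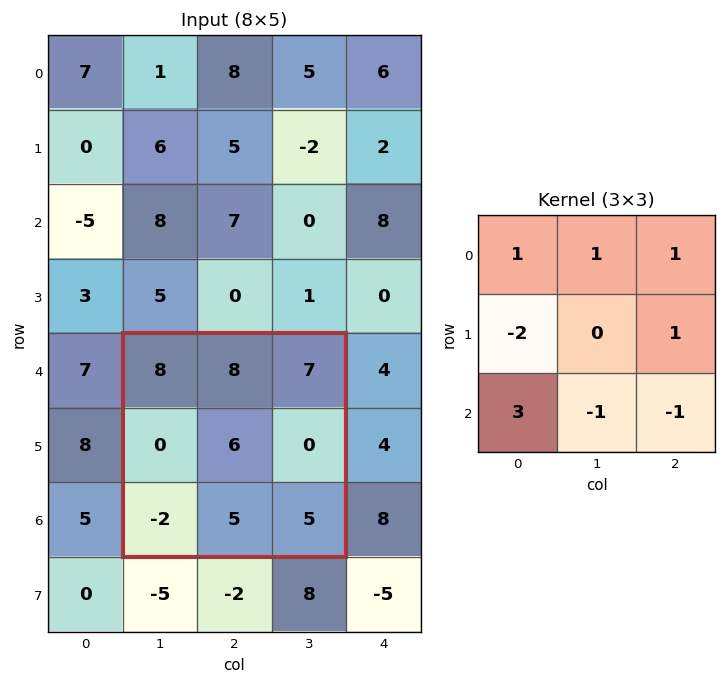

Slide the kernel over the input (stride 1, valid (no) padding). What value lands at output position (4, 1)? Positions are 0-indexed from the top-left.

The receptive field on the input at this output position is [8 8 7 / 0 6 0 / -2 5 5]. Elementwise product with the kernel and sum: 8·1 + 8·1 + 7·1 + 0·-2 + 0·1 + -2·3 + 5·-1 + 5·-1.

7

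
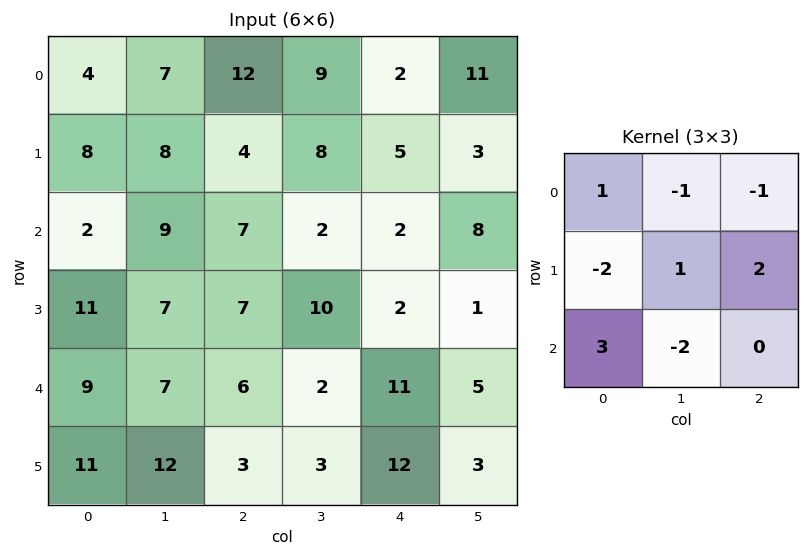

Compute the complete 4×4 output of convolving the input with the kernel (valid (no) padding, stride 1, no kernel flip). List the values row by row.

Output[0,0]: The receptive field on the input at this output position is [4 7 12 / 8 8 4 / 2 9 7]. Elementwise product with the kernel and sum: 4·1 + 7·-1 + 12·-1 + 8·-2 + 8·1 + 4·2 + 2·3 + 9·-2.

-27 3 28 -7
34 -4 -16 40
-2 22 17 -40
7 16 10 9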